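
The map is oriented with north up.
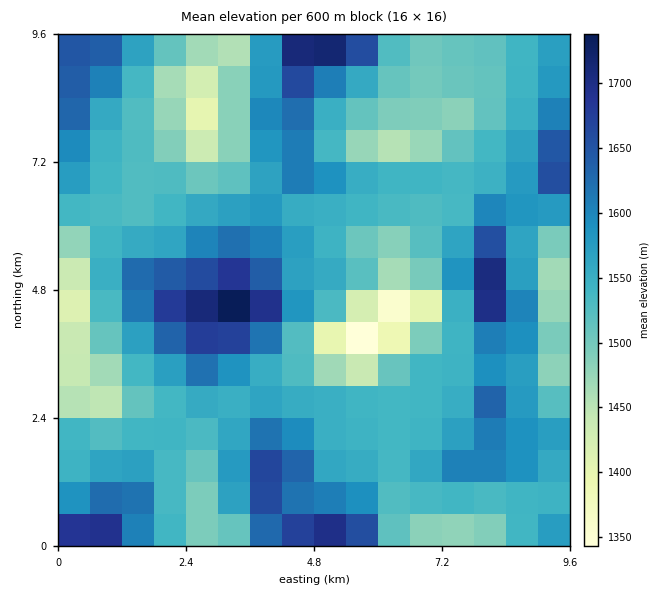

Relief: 1330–1750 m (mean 1550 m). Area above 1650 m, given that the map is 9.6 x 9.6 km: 9.4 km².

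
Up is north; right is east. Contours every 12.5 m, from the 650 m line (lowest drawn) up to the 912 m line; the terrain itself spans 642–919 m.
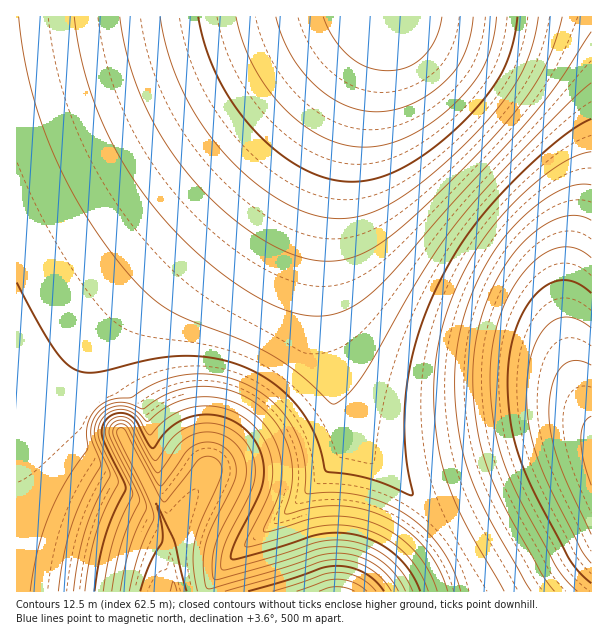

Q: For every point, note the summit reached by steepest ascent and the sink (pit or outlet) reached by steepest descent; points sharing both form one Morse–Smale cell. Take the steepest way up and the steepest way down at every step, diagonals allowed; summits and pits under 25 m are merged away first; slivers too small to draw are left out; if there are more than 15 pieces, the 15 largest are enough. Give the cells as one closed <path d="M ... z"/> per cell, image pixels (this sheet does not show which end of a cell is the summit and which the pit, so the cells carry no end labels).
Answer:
<path d="M384 16l-368 1 1 575 190 0 4-10 12-15 19-19 43-34 28-28 31-37 0-18-16-48-8-38 0-87 8-57 14-60 16-52 20-47z"/><path d="M591 16l-205 0-8 26-20 47-24 82-9 48-5 39-1 69 5 38 22 75 4 5 36 25 21 18 27 30 24 34 14 27 4 13 116-1z"/><path d="M347 440l-5 13-29 33-28 28-43 34-19 19-12 15-3 6 1 4 266-1-3-12-14-27-24-34-27-30-21-18-36-25z"/>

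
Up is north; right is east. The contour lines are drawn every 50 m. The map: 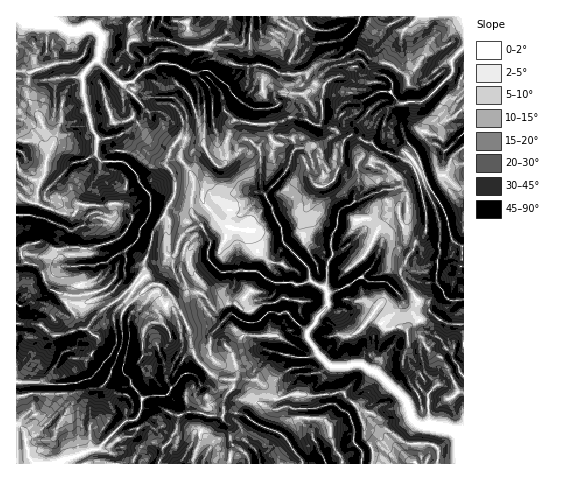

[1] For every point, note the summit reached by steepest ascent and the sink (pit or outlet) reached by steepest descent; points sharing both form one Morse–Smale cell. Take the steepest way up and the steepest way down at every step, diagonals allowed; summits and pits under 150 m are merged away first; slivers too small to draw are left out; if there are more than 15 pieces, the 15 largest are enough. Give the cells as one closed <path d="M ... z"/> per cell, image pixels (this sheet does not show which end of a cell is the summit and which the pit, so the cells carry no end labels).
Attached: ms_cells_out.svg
<path d="M299 118l-11 0-8 4-13 2-11 0-21-4-4 4-4 15 0 20-6 7-10-7-7-14-4-3-14-4-4 10-1 11 12 20-2 31 20 33-4 9 2 7 14 14 12-1 0 11-7 15 2 13 14 11 16 0 3 7 3 21 34 8 19-4 10 10-10 9-21 1-15 16-1 7 10-3 23 2 27-4 17 18 6 17 0 10 8 14-1 13 91 0 1-139-16-1-14-8-5-5-3-8-11-5-14-22 0-7 13-20 2-8 8-6 3-7 0-14-7-32-5-14-5-6 7-4 0-4-8-8-9 10-5 0-14-5-9-8-7-1-11-7-4 0-6 5-9-11-21-5-8-5z"/><path d="M230 16l-41 0-3 6 3 9-1 17-20-9-17-1-2-9 4-13-136 0-1 178 12 8 8 1 26 10 12 1 6-10 18 0-2-26 5-9 22 17 9 2 4-3 2-3 0-4-11-14-7-3 2-15-3-7-5-2 15-7 12-10 3-12-6-7 7-3 29 0 9 8 5 11-2 21 16 5 9 16 7 7 5-1 4-6 0-20 4-15 4-4 21 4 11 0 13-2 8-4 11 0 7 1 13 7 4-9-1-20 2-9-15-8-4-7-21 1-21-9-27 0-15-6-11-10 1-6 16-11z"/><path d="M463 16l-158 0 3 9-10 9-2 15-7 13 0 12 16-1 4 7 15 8-2 9 1 20-3 9 15 3 9 11 6-5 4 0 11 7 7 1 9 8 19 5 9-11-2-4 2-6 8-5 18 4 9-12 8-3 12-10z"/><path d="M183 137l-3 0-6 8-7 15 0 6 8 12 0 17-11 21-10 14-4 18-6 14 0 9 7 13 11 2 10 11 17 31 2 18 6 14 16 15 15 5 29 0 16 18 7 1 3-9 15-16 21-1 10-9-10-10-19 4-34-8-3-21-3-7-16 0-13-9-3-15 7-15 0-11-12 1-14-14-2-7 4-9-1-4-19-29 2-31-12-20 0-7 4-11z"/><path d="M169 96l-18 0-12 4 5 8-3 12-12 10-15 7 5 2 3 7-2 15 7 3 8 8 3 10-6 6-9-2-22-17-5 9 2 28 27-1 8 12-6 13-9 9-29 10-11-2-24 2-12-7-15 3-5 3 1 11 5 4 10 3 4 4 3 11 7 9 12 4 1 6 9 13 7 16 6 0 18-21 12-7 17-16 10-15 0-8 6-14 4-18 10-14 11-21 0-17-8-12 0-6 10-20 3-3 6 1 2-21-5-11-9-8z"/><path d="M159 284l-9 2-27 25-2 5 0 31 6 3-4 22 7 7 2 6 10 13 0 9-5 12 6 5 9 3 16 16 9-13 3-15 8-3 7 0 27 4 3-19 8-9 1-6-21-7-16-15-6-14-1-14-8-19-10-16z"/><path d="M122 347l-13 30-7 10-29 7-42 1 3 11-12 12-2 7 5 9 4 24 6 6 24 0 5-5 34-10 26-27 13-4 5-11 0-9-10-13-2-6-7-7 4-22z"/><path d="M144 270l-10 15-17 16-12 7-18 21-9 0-24 7-13-11-24-2-1 59 46 3 12-1 17-6 21-24 2-6 7-1 0-31 2-5 28-26z"/><path d="M418 157l-8 5 5 6 5 14 7 32 0 14-3 7-8 6-2 8-13 20 0 7 14 22 11 5 3 8 5 5 14 8 15 0 0-78-12-8-6-25-21-35z"/><path d="M304 16l-73 0-4 16-16 11-1 6 11 10 15 6 27 0 8 2 8 6 9 1 1-12 7-13 2-15 10-9z"/><path d="M120 204l-23 2-1 4-11 10-2 5-10 6-30-13-26-2-1 32 5 0 6-3 15-3 12 7 9 0 5-2 21 2 22-7 7-3 9-9 6-12-4-9z"/><path d="M342 392l-27 4-23-2-10 5 4 8 15 2 0 8 20 1 8 6 5 24 6 7 3 9 28 0 2-2 0-11-8-14 0-10-6-17z"/><path d="M27 262l-11 3 0 57 2 2 23 1 13 11 26-7-2-9-11-15-3-11-12-4-7-9-3-11-4-4z"/><path d="M137 418l-13 4-26 27-34 10-5 4 100 1 4-10 0-7 5-3-16-17-9-3z"/><path d="M246 379l-11 0-2 2 1 4-10 15 0 12 19 2 10 8 27 12 11-13 10-4 0-8-15-2-5-9-8 0-16-18z"/>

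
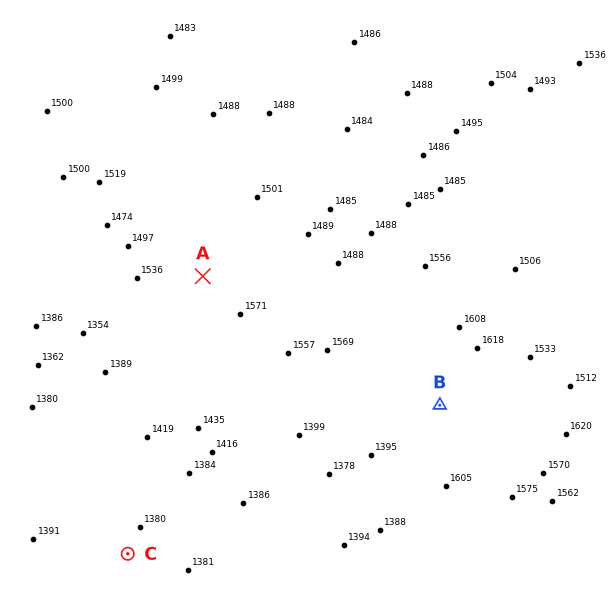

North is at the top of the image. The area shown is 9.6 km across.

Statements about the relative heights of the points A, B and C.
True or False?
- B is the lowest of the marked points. False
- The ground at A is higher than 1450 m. True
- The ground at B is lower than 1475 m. False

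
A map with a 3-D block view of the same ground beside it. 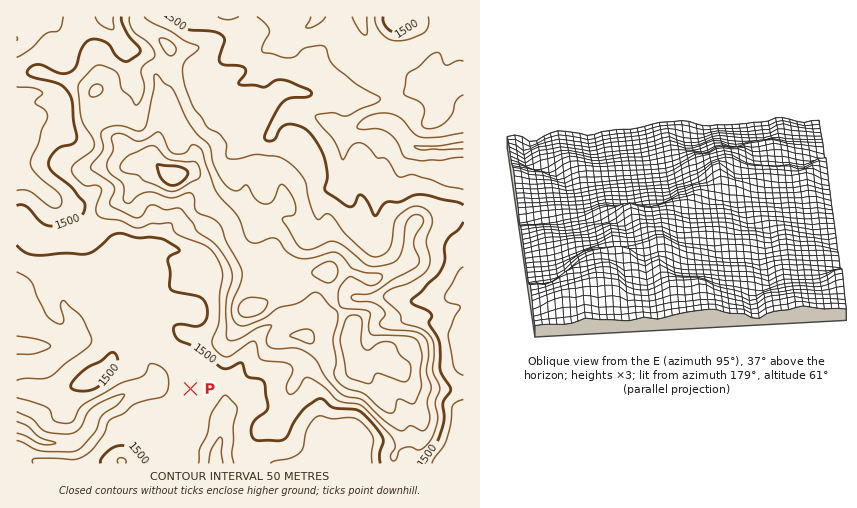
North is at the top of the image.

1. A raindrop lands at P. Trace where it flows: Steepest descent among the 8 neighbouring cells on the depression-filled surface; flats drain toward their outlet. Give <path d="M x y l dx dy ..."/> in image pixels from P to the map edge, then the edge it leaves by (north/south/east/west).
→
<path d="M190 389l-4-5-33 0-5 4-22 5-9 7-16 9-7 7-5 8 0 3-2 3-2 3-7 7-9 4-26-2-10-5-5-5-11-5"/>
exit: west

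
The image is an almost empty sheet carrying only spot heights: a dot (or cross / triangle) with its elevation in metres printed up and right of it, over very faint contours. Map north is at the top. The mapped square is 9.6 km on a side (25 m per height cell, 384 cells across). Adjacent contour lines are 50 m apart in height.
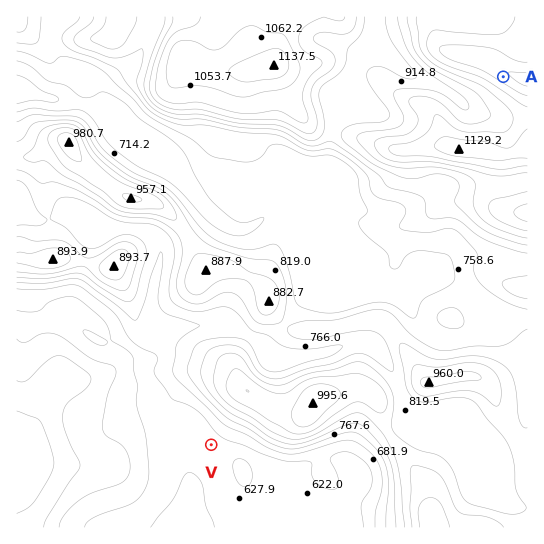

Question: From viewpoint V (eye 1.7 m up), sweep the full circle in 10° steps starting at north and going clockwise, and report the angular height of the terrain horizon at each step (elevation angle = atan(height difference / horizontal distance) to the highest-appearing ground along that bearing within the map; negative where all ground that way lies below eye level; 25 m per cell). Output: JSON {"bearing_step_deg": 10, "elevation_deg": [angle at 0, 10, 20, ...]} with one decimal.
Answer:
{"bearing_step_deg": 10, "elevation_deg": [10.8, 13.5, 15.4, 16.1, 15.8, 15.0, 14.0, 12.7, 10.6, 6.6, 4.2, 4.8, 2.4, 2.7, 2.1, 1.0, -0.3, -0.9, -1.0, -1.1, -1.1, -1.0, -0.6, -0.3, -0.7, -0.6, -0.4, -0.1, 0.2, 0.5, 0.8, 1.0, 3.4, 3.9, 4.8, 7.6]}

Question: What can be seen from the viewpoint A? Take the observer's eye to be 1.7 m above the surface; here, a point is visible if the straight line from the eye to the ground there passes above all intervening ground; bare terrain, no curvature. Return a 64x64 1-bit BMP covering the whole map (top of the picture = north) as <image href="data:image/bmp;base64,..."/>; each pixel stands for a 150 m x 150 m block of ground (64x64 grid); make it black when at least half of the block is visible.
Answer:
<image width="64" height="64" href="data:image/bmp;base64,Qk0+AgAAAAAAAD4AAAAoAAAAQAAAAEAAAAABAAEAAAAAAAACAAATCwAAEwsAAAIAAAAAAAAA////AAAAAAAAAAAAAAAf/wAAAAAAAB//AAAAAAAAP/4AAAAAAAB/DAAAAAAAAH4EAAAAAAAAfgMAAAAAAAB8AwAAAAAAAHgDAAAAAAAAAAMAAAAAAAAAAwAAAAAAAAADAAAAAAAAAAMAAAAAAAAABwAAAAAAAAAHAAAAAAAAAAYAAAAB7AAADAAAAAcfzAAMAAAADg+AAAgAAAAYAAA+OAAAABgAAB/wAAAAMAAAAAAAAABgAAAAAAAAAAAAAAAAAAAAAAAAAAAAAAAAAAAAAAAAAAAAAAAAAAAAAAAAAAAAAAAAAAAAAAAAAAAAAAAAAAABAAAAAAAABgGAAAAAAAAOAYAAAAAAAg4B4AAAAACPjwPAAAAAAP8PA4AAAAAAAAYDAAAAAAAAAAcAAAAAAAAADgAAAAAAAAAOAAAAAAAAAB4AAAAAAwAA/gAAAAAAAAP+AAAAAAAAD/yAAAAAAAA/gMAAAAAAAHgAAAAAAAAA8AAAAAAAAAHAAAAAAAAMAYAAAAAB4/8DgAAABA///wIAAAAPfh//AAAAAA/AD/8AAAAAH4AP/wAAAA8/wB//AAAAD//gf/gAAAAP/+H+AAAAAA////gCAAAAB///gYwAAAAA//4D8AAAAAD/8APAAAAAAP/AAAAAAAAA/wAAAAAAAAf8AAAAAAAAB/gAAAAAAAAH8AAAAA=="/>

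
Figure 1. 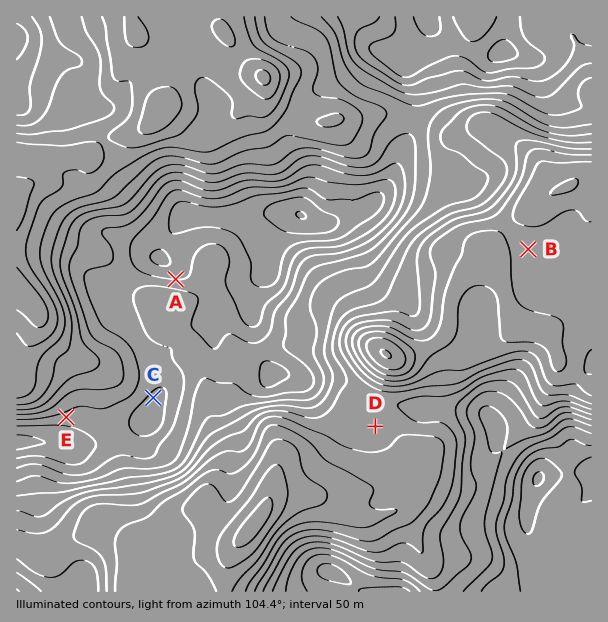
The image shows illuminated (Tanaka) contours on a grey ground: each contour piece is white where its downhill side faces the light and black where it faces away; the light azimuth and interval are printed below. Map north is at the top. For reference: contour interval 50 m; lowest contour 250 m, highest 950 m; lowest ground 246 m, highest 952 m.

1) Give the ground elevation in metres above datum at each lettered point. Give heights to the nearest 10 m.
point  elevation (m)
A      800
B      430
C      810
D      520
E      770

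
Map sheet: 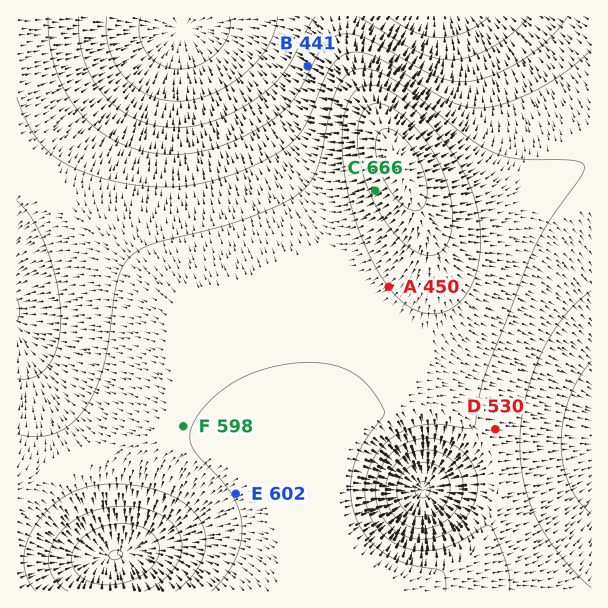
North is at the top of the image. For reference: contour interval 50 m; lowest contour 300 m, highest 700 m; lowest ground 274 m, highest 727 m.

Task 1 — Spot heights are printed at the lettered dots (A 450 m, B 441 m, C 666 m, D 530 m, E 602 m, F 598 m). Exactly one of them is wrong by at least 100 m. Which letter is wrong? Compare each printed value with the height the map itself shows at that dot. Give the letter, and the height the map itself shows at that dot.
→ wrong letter A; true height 600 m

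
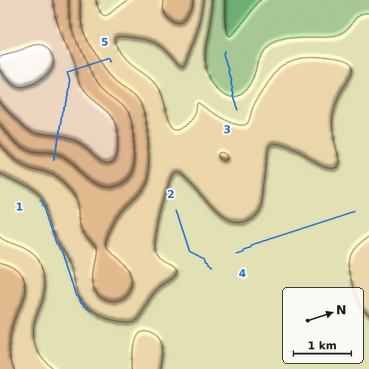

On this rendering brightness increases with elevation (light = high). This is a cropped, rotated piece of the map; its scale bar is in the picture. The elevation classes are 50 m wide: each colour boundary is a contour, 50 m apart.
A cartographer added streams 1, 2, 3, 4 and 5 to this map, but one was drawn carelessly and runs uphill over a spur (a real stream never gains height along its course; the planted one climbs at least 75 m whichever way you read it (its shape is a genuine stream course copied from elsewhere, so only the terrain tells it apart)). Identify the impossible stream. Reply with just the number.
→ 5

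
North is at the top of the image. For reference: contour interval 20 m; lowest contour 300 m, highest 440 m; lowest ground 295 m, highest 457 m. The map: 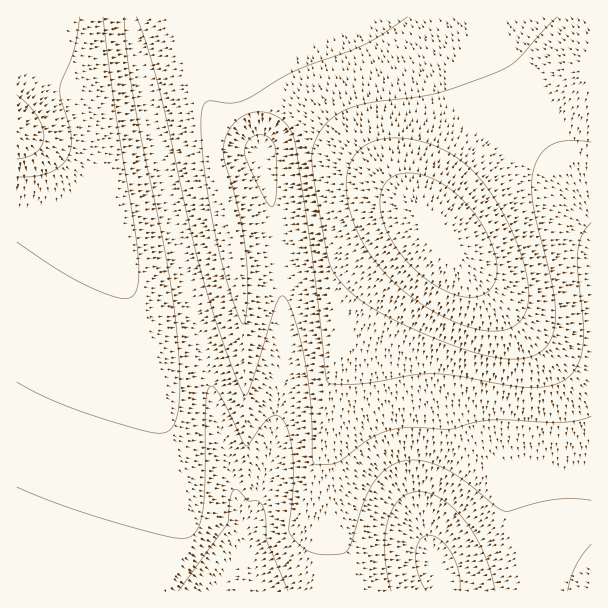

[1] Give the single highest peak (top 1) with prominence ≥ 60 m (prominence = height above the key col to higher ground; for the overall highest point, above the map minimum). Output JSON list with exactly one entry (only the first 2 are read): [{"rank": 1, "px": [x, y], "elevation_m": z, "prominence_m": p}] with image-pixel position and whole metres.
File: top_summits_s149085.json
[{"rank": 1, "px": [437, 233], "elevation_m": 457, "prominence_m": 162}]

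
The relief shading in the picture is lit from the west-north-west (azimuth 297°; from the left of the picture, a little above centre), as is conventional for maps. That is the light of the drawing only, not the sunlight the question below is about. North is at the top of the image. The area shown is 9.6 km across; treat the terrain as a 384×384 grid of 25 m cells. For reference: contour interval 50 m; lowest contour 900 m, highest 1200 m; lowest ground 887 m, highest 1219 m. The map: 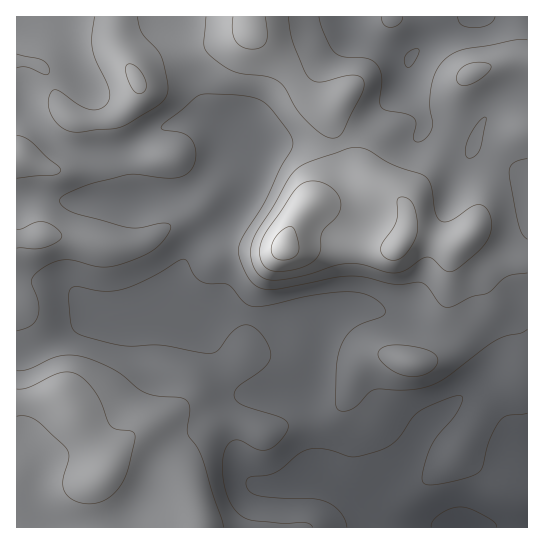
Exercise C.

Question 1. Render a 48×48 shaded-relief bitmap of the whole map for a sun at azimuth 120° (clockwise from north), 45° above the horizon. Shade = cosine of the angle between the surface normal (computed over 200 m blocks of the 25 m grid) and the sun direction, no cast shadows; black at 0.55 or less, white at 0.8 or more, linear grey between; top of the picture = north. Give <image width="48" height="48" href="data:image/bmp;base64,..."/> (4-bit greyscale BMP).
<image width="48" height="48" href="data:image/bmp;base64,Qk32BAAAAAAAAHYAAAAoAAAAMAAAADAAAAABAAQAAAAAAIAEAAATCwAAEwsAABAAAAAAAAAAAAAAABEREQAiIiIAMzMzAERERABVVVUAZmZmAHd3dwCIiIgAmZmZAKqqqgC7u7sAzMzMAN3d3QDu7u4A////AKqqqqu6mYiIm825h3d4q7qpq8zMuqqaqqqpqrvLqYiIm925h3d4mqqpmrzcy6mqq6qZmrzdypiIm93KiId4iaqpmavNy6mqq6qYiKve26iIrO7bqZmImZqqmZq8zLqaqqqYd4rN7KmJrO7bu6qpmZqqqZmavLqZqqqYd3is3bmJrO7bvMy6mZqqqpiIq8upmaqZiIibzcqZrO7bvN3Lqaqqqph3i8y6mamZmZmZvMuqq93KrO7cuqq7u6mHeby6qamZmqqZq8zLq825m93cu7u7u7qHeKu7qqmZmrupmrzMu7upmbvLq7u7zMuYd5u7qqqZmru6mZq8u7qpmZqpmau7zMu5h4q7upmZmru6mYiau7qpmZmZiJu7vMzLqImqqod4mru6qYiJq7u6qqqZh4q7vN3typmZqlVWiqqqqpmJq7u7u6qph3q7u83//bmZmlQ0aJmZmZmZmqqru7uql3iqmb3v/9uZmXZUV4iZmIiImZmau6qql2eJiJvN7uypmamHZniIiIiImYiJqqqql2Z3d3iavN26mbu6mIiZmImZmYiJqqqqmGZmd3eJq8zLqrvMupmZmZmZmZiJqqmqmHd3d4iJqrzMurvMy6qZmZmZmZmZqqqqmYiIiIiJq7vMu7vNy6qqqqmZmZmZq7u6qpmZmZiJq7u8y6vMy6qqqqqZmqmZrN3cy7qpqqmIrLu8zKvMy6q7u7qpmqqHnO/+7cy6u8qIrMu8zLzdy6vMzMupmaqFau///+3Lve2ovdu7u8zdy6vN3d26iKpzJ77//+y6vf+5rey7qrze27vM3e7bmIhhA53//cupnP/JrO7bqqrNy6qru87tqHdQAGve3LqXed7Zit/sqoirupmZiJvdypdQACjN3LqYZ63Zd679uneJmIiId3irzLliAAa93Luod5zaZXvty3eJmYiZh3d5q8uVAAKM3cupiJzchWnNy5mau6qqqYiIiryoMABZvMupmJvdpmi8u7u83cy7u6qpmau5YQAmmqqZmZvduGiru8y83dzMy7vMuqqqhAAleZiIiIm8uYiausy7vMu7qqvN3KqqhiEleIeIiIibupiaqsy6qqqqmIm97bqZl0I1eIiJmYiKupmaq6u6q7u7qHebzbqpmGRWiZiaqqiJqqmZq5qqq8zMy5eJvLqpmHZniqqaq7qIqqmImomYmru97suZq7uqmHd4mrupmrqZmqmHiIh4mqma3/7Lu7u6mHeJms3KmZmZm7qYeIh4mZh3rf/ty7y7mHeJib3tqIiIm8upiJiImphme+/9y7u7qYiZiJzv2oZmi83LqamZqphmes7tuqq7upmZh3rf7IZFac3cu6qqqphmis3cupmru6qql2et7JZDRpvdzKmqqodnirzLqpmru7u6qXaKzKdDNGiau5maqYd4mquqmYiazMy7upd5vLlkM0VXiJmZmXd5qqqpiHeKvdzLu6mJvMuXZVRFZ5mZmHd5u6qZh2Z5vN3LvLmIrNy6mHdlZ5mZmHd5u6qZh2Z5vN3MzLl3m93Lqph2dw=="/>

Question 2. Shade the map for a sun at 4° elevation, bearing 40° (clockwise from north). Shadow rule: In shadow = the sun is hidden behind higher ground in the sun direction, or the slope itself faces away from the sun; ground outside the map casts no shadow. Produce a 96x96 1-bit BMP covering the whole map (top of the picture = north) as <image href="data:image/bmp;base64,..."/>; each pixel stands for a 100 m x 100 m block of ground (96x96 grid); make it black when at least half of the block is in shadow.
<image width="96" height="96" href="data:image/bmp;base64,Qk2+BAAAAAAAAD4AAAAoAAAAYAAAAGAAAAABAAEAAAAAAIAEAAATCwAAEwsAAAIAAAAAAAAA////AAAAAAAAAAAAAAAAAAAAB4AA4AAAAAAAAAAAH/AB+AAAAAAAAAAAH/gB/AAAAAAAAAAAP/gB/gAAAAAAAAAAP/AA/AAAAAAAAAAAP+AAYAAAAAAAAAAAP4AAAAAAAAAAAAAAHAAAAAAAAAAAAAAAAAAAAAAAABAAAAAAAAAAAAAAAHwAAAAAAAAAAAAAAH4AAAAAAAAAAAAAAH4AAAAAAAAAAAAAAH4AAAAAAAAAAAAAAH4AAAAAAAAAAAAAAHwAAAAAAAAAAAAAADgAAAAAAAAAAAAAAAAAAAAAAAAAAAAAAAAAAAAAAAAAAAAAAAAAAAAAAAAAAAAAAAAAAHwAAAAAAAAAAAAAAH+AAAAAAAAAAAAAAH/gAAAAAAAAAAAAAH/4AAAAAAAAAAAAAH/8AAAAAAAAAAAAAH/+AAAAAAAAAAAAAH//AAAAAAAAAAAAAH//AAAAAAAAAAAAAH/+AAAAAAAAAAAAAD/wAAAAAAAA8AAAAD+AAAAAAAAB/AAAABwAAAAAAAAD/wADgAAAAAAAAAAD/4AD4AAAAAAAAAAB/+AD8AAAAAAAAAAB//gH+AAAAAAAAAAB//8P/AAAAAAAAAAA/////wAAAAAAAAAA/////8PgAAAAAAAAf//////wAAAAAAAAf//////4AAAAAAAAP//////8AAAAEAAAP///////AAAAfgAAH///////AAAA/4AAD///////gAAB/8AAD///////gAAD/+AAB///////gAAH//AAA///////gAD///gAA//////fgAD///gAAf////+PgAB//8AAAP/wD/8HgAA//wAAAH/AAPwHgAAf+AAAAD+AAAAAAAAAAAAAAD8AAAAAAAAAAAAAAA4AAAAAAAAAAAAAAAAAAAAAAAAAAAAAAAAAAAAAAAAAAAAAAAAAAAAAAAAAAAAAAAAAAAAAAAAAAAAAAAAAAAAAAAAAAAIAAAAAAAAAAAAAAA/AAAAAAAAAAAD+AA/wAAAAAAAAAAD/wA/8AAAAAAAAAAD/wAf+AAAAAAAAAAD/AAP+AAAAAAAAAADwAAP+AAAAAAAAAAAAAAH4AAIAAAAAAAAAAABAAAeAAAAAAAAAAAAAAA/gAAAAAAAAAwAAAB/wAAAAAAAB/8AAAD/8AAAAAAAD/+AAAH/+AAAAAAAH//AAAH//AAAAAAAP//AAAf//AAAAAAAPwAAAA///AAAAAAAfgAAAD//8AAAAAAAeAAAAf//4AAAAAAAcAHgA///wAAADAAAAAf4A///wAAADgAAAA/4A///gAAADwAAAA/wA///AAAADwAAAB/wA//+AAAADwAAAB/gAf/8AAAAAAAAAB/gAf/wAAAAAAAAAB/AAf/gAAAAAAAAAB+AAP/wAAAAAAAAAB8AAH/wAAAAAAAAAA4AAH/wAAAAAAAAAAwAAD/gAAAAAAAAAAAAAD+AAAAAAAAAAAAAAB8AAAAAAAAAAAAAAB4AAABgAAAAAAAAAAwAAADwAAAAAAAAAAAAAABgAAAAAAAAAAAAAAAAAAAA="/>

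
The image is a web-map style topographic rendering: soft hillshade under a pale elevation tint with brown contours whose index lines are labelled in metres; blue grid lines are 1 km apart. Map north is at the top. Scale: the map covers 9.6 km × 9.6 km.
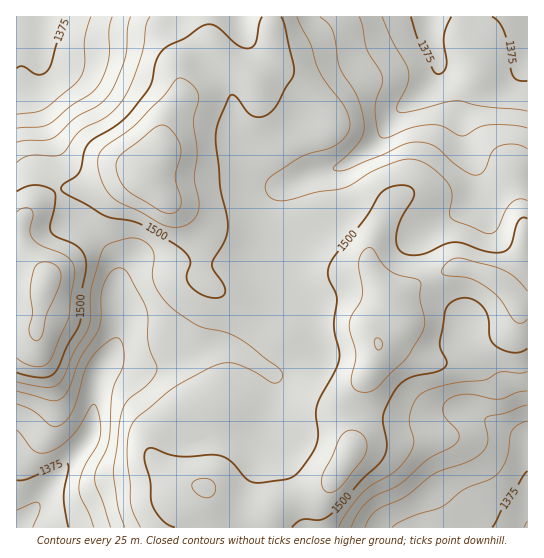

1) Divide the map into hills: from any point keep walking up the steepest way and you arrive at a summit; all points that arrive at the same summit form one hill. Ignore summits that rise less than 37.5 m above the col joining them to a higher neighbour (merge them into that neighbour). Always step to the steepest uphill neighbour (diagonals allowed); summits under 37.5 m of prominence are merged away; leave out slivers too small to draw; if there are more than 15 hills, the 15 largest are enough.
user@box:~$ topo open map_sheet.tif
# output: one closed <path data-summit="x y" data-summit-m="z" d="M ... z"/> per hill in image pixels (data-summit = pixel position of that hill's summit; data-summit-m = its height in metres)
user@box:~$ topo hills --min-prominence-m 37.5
<path data-summit="378 343" data-summit-m="1551" d="M527 16l-97 0 1 25 8 21 0 7-7 13-15 15-22 17-14 23-15 14-28 17-28 5-20 10-9 7-4 9 3 40-7 19 0 9 11 23 23 21 2 6 6 21-2 16-14 13-20 8-6-2-27-18-19-8-16 0-10 2-55 19-13 0-20-5-10 2-7 17-3 35-6 22-31 38-17 26-22 25 511-1z"/><path data-summit="146 178" data-summit-m="1568" d="M429 16l-388 0-2 2 0 47-7 16 0 8 23 64 0 30 16 36 22 14 16 17 7 11 3 9-2 25 4 15 0 16-6 21-11 16 1 2 8-2 20 5 13 0 55-19 10-2 16 0 19 8 27 18 6 2 20-8 14-13 2-16-6-21-2-6-23-21-11-23 0-9 7-19-3-18 2-26 2-5 9-7 24-11 24-4 28-17 15-14 14-23 22-17 15-15 7-13 0-7-8-21z"/><path data-summit="47 279" data-summit-m="1561" d="M39 16l-23 1 1 510 16-17 23-33 31-38 5-14 5-48 18-30 6-21 0-16-4-15 2-25-3-9-7-11-16-17-22-14-16-36 0-30-23-64 0-8 7-16z"/>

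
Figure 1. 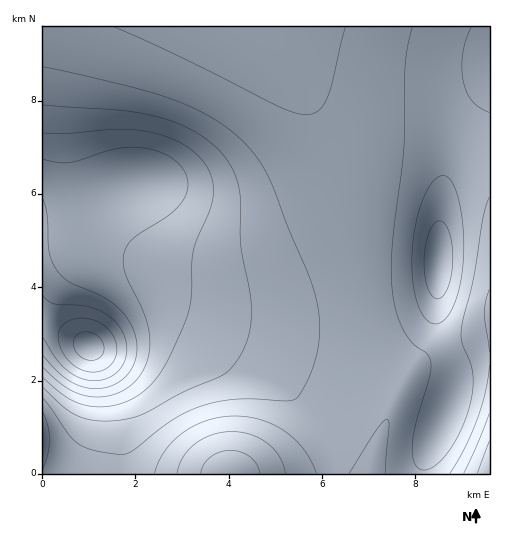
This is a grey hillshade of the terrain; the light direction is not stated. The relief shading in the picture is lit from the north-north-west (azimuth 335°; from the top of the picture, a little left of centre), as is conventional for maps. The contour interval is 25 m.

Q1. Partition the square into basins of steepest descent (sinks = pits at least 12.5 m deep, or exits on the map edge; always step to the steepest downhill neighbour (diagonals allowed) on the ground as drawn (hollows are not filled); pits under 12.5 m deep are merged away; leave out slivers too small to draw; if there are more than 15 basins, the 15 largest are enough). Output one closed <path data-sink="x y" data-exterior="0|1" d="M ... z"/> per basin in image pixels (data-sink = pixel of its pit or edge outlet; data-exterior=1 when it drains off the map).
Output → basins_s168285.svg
<path data-sink="89 346" data-exterior="0" d="M270 26l-228 1 1 447 329-1 7-31 14-36 0-7-15-32-10-38-18-117-8-36-21-54z"/><path data-sink="438 262" data-exterior="0" d="M307 95l24 51 11 30 8 36 18 117 10 38 15 32 1 5 11-25 11-13 24-12 50-16 0-170-16-16-10-7-24-9-19-4-66 0-13-2-11-6-13-12z"/><path data-sink="489 56" data-exterior="1" d="M489 26l-218 1 39 73 21 24 11 6 13 2 66 0 19 4 24 9 10 7 15 15z"/><path data-sink="445 413" data-exterior="0" d="M489 339l-16 3-48 18-14 11-12 20-14 33-11 35-1 15 117-1z"/>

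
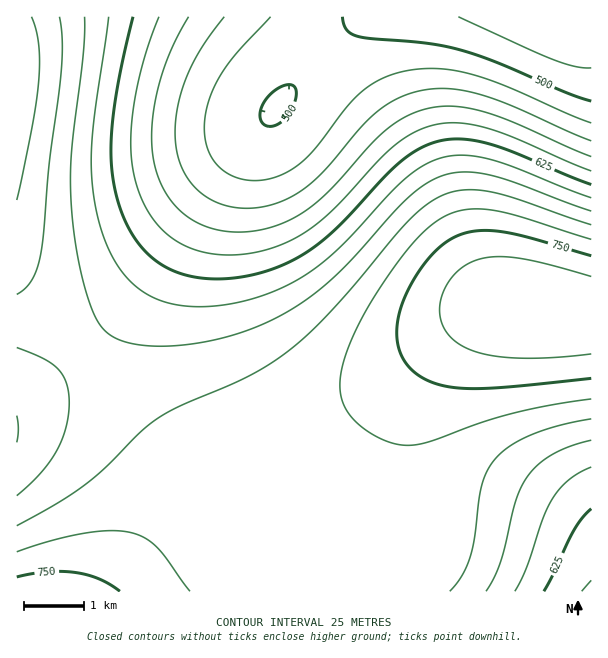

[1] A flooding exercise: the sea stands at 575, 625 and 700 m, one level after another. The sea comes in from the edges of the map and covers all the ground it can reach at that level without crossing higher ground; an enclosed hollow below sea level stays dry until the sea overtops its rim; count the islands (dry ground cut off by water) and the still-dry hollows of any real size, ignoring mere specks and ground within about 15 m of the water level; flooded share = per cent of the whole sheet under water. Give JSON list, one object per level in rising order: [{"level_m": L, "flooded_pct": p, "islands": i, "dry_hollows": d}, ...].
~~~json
[{"level_m": 575, "flooded_pct": 19, "islands": 0, "dry_hollows": 0}, {"level_m": 625, "flooded_pct": 28, "islands": 0, "dry_hollows": 0}, {"level_m": 700, "flooded_pct": 57, "islands": 0, "dry_hollows": 0}]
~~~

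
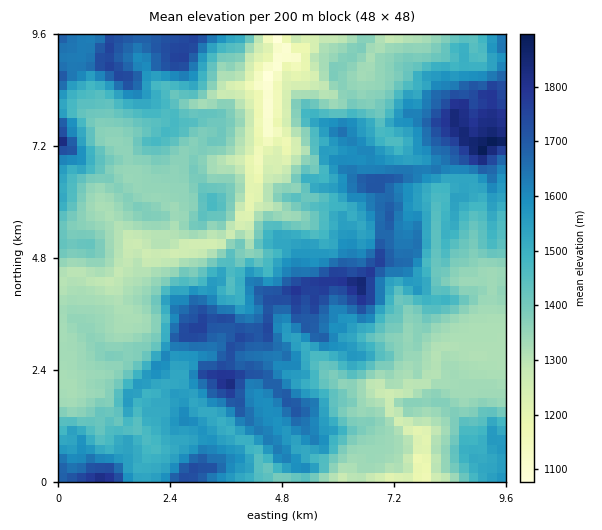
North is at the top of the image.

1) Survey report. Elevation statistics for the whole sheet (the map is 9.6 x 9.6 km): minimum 1050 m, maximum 1920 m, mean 1470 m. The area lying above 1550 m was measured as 29.9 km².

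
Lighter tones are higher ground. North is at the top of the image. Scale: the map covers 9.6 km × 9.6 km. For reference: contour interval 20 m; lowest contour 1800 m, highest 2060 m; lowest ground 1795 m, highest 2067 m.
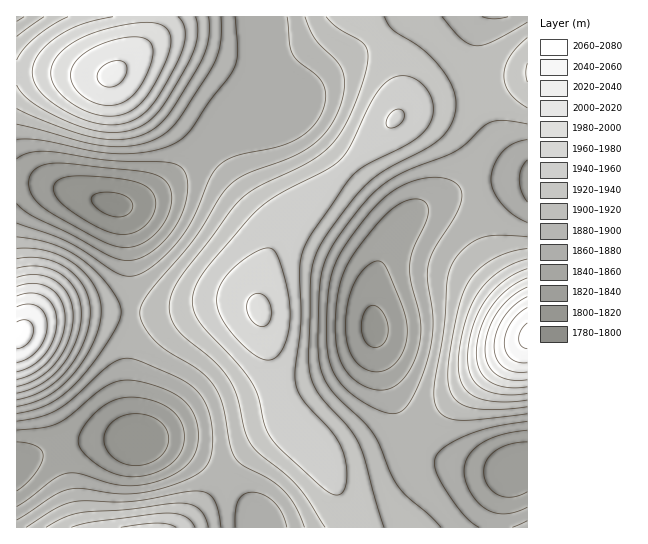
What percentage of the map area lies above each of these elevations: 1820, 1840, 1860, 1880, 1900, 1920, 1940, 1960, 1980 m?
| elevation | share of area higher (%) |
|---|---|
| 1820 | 97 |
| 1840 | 91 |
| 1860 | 83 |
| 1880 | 68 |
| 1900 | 51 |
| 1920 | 36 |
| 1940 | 23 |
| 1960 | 12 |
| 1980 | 7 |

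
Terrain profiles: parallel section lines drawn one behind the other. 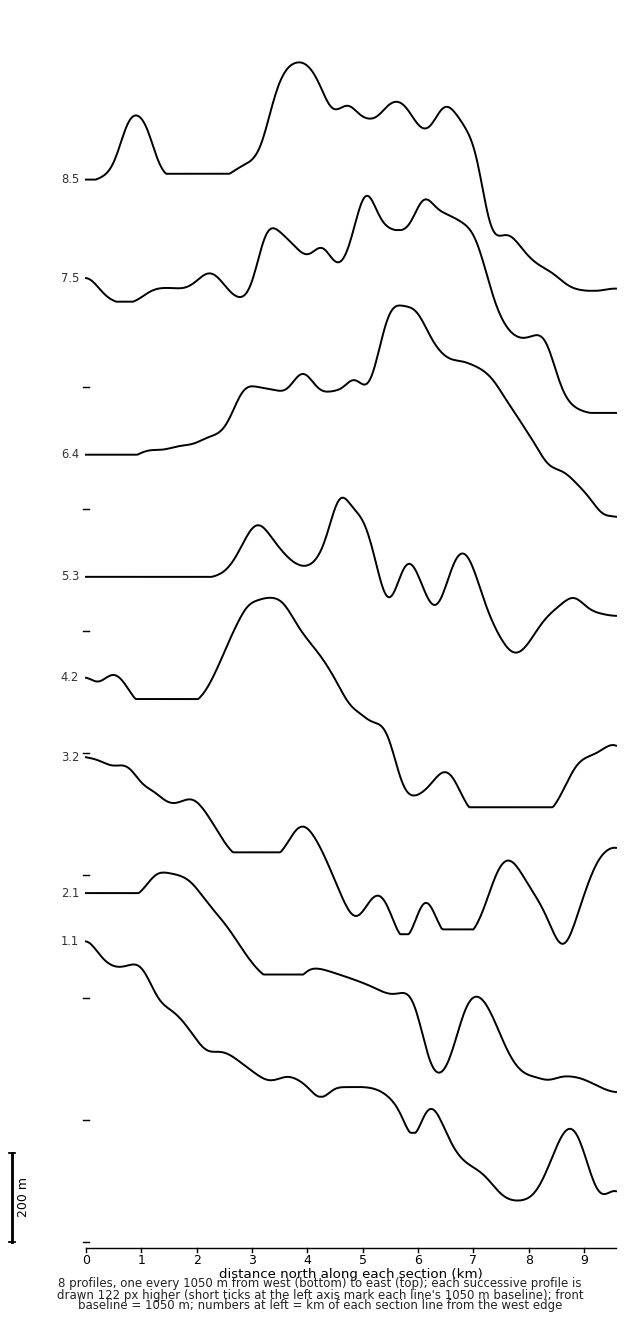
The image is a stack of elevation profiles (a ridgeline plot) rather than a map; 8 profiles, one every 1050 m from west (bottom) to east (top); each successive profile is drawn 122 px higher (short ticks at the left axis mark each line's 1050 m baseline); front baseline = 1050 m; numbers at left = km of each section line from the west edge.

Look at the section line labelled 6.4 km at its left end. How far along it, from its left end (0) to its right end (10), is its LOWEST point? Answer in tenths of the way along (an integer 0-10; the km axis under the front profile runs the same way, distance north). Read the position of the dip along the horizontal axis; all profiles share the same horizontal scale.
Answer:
10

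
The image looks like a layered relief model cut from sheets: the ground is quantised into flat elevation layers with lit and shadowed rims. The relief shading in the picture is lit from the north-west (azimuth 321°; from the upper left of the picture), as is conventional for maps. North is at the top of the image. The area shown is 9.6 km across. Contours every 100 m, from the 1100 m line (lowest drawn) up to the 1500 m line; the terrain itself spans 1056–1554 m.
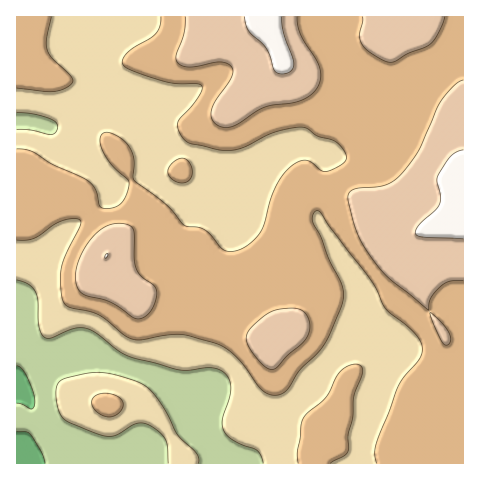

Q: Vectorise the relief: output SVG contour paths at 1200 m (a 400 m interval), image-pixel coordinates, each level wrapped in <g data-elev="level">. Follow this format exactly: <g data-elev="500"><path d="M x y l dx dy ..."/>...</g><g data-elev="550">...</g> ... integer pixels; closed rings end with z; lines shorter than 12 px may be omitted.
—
<g data-elev="1200"><path d="M198 463l1-5-3-5-18-18-18-33-9-11-8-7-26-9-19-3-11 1-19 5-9 5-3 8 1 13 3 10 5 6 30 13 14 3 8-1 19-11 5-1 6 1 11 7 7 8 3 8 0 16"/><path d="M17 280l11 4 7 8 3 9 1 26 3 7 4 4 6 0 22-9 11-1 11 5 24 19 12 5 48 13 30-2 7 1 6 3 6 6 2 10-2 10-7 21 2 12 4 5 6 4 23 10 4 5 2 8"/><path d="M17 112l14 1 14 4 10 5 3 4-2 6-4 3-21-5-14-1"/></g>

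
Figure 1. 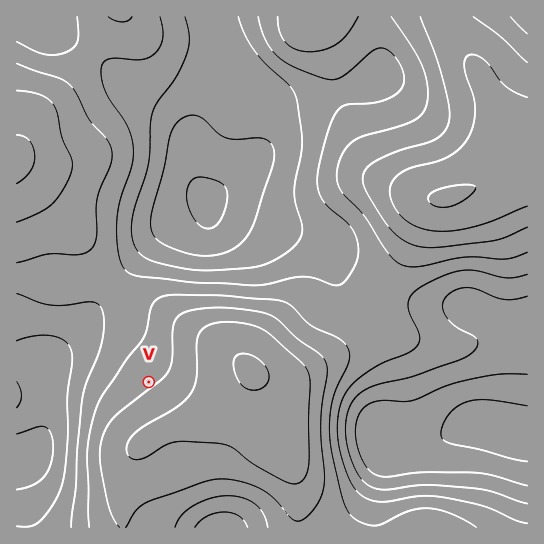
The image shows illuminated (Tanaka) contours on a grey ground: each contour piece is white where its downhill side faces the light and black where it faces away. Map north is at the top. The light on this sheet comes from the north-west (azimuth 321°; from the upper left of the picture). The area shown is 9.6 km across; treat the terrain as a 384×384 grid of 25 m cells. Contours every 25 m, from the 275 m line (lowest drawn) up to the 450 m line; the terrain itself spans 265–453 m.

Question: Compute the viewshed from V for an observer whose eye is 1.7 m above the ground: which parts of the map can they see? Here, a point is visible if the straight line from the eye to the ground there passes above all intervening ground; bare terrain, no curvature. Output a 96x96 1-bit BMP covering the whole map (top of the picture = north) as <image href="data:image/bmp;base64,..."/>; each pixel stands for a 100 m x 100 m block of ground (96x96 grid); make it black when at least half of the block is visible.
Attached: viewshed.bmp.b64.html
<image width="96" height="96" href="data:image/bmp;base64,Qk2+BAAAAAAAAD4AAAAoAAAAYAAAAGAAAAABAAEAAAAAAIAEAAATCwAAEwsAAAIAAAAAAAAA////AAAAAAAAAAAAAAAAAAAAAAAAAAAAAAAAAAAAAAAAAAAAAAAAAAAAAAAAAAAAAAAAAAAAAAAAAAAAAAAAAAAAAAAAAAAAAAAAAAAAAAAAAAAAAAAAAAAAAAAAAAAAAAAAAAAAAAAAAAAAAAAAAAAAAAAAAAAAAAAAAAAAAAAAAAAAAAAAAAAAAAAAAAAAAAAAAAAAAAAAAAAAAAAAAAAAAAAAAAAAAAAAAAAAAAAAAAAAAAAAAAAAAAAAAAAAAAAAAAAAAAAAAAAAAAAAAAAAAAAAAAAAAAAAAAAAAAAAAAAAAAAAAAAAAAAAAA4AAAAAAAAAAAAAAB+AAAAAAAAAAAAAAB/gAAAAAAAAAAAAAD/4AAAAAAAAAAAAAD//AAAAAAAAAAAAAB//wAAAAAAAAACAAB//8AAAAAAAAACAAA//+AAAAAAAAACAAA//+AAAAAAAAADAAAf//AAAAAAAAADAAAf//AAAAAAAAADAAAf//AAAAAAAAADgAAP//AAAAAAAAADgAAH/+AAAAAAAAADwAAD/+AAAAAAAAAD4AAD/8AAAAAAAAAD+AAH/4AAAAAAAAAD/4AH/wAAAAAAAAAD/////AAAAAAAAAAD////8AAAAAAAAAAD////4AAAAAAAAAAD////gAAAAAAAAAAD////AAAAAAAAAAAD///8AAAAAAAAAAAD///4AAAAAAAAAAAD///wAAAAAAAAAAAD///wAAAAAAAAAAAD///gAAAAAAAAAAAD///gAAAAAAAAAAAD///gAAAAAAAAAAAD///gAAAAAAAAAAAD///gAAAAAAAAAAAD///gAAAAAAAAAAAD///gAAAAAAAAAAAD///gAAAAAAAAAAAD///gAAAAAAAAAAAD///gAAAAAAAAAAAD///gAAAAAAAAAAAD///gAAAAAAAAAAAD///gAAAAAAAAAAAD///wAAAAAAAAAAAD///wAAAAAAAAAAAD///wAAAAAAAAAAAD///4AAAAAAAAAAAD///4AAAAAAAAAAAD///8AAAAAAAAAAAD///8AAAAAAAAAAAD///8AAAAAAAAAAAD///+AAAAAAAAAAAD///+AAAAAAAAAAAD///+AAAAAAAAAAAA/Af+AAAAAAAAAAAAfAD+AAAAAAAAAAAAPAAfAAAAAAAAAAAAHAAPAAAAAAAAAAAAHAAPAAAAAAAAAAAAHAAPAAAAAAAAAAAADAAPAAAAAAAAAAAABAAPgAAAAAAAAAAAAAAPgAAAAAAAAAAAAAAPwAAAAAAAAAAAAAAPwAAAAAAAAAAAAAAf4AAAAAAAAAAAAAAf8AAAAAAAAAAAAAAf8AAAAAAAAAAAAAA/+AAAAAAAAAAAAAA/+AAAAAAAAAAAAAB//AAAAAAAAAAAAAB//AAAAAAAAAAAAAD//AAAAAAAAAAAAAH//gAAAAAAAAAAAAH//gAAAAAAAAAAAAP//gAAAAAAAAAAAAf//wAAAAAAAAAAAAf/gAAAAAAAAAAAAA//AAAAAAAAAAAAAA/+AAAAAAAAAAAA="/>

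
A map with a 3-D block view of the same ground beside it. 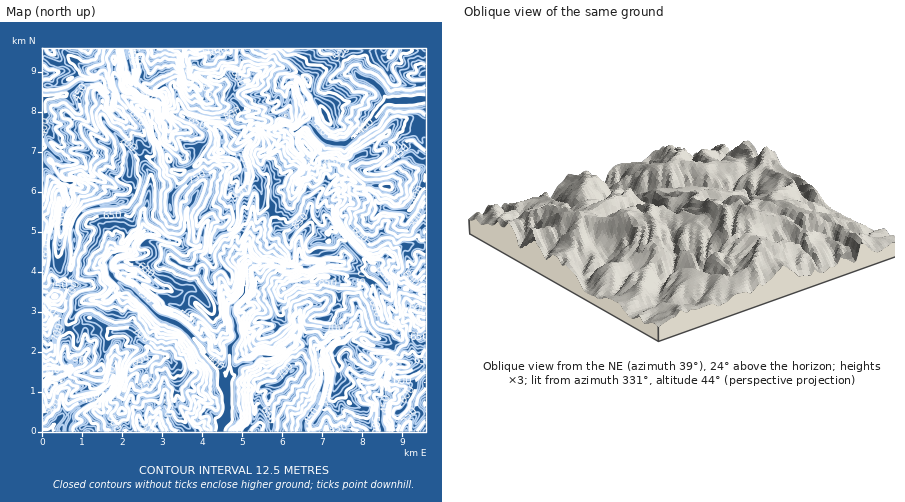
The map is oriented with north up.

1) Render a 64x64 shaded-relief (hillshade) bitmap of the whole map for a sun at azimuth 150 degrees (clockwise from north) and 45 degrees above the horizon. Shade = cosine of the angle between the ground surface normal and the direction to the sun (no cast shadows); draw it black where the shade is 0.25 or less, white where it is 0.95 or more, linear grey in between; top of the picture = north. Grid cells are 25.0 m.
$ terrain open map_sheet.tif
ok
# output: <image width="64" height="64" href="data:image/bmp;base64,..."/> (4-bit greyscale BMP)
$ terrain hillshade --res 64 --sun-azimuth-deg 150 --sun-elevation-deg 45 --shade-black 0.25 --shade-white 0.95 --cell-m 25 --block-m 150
<image width="64" height="64" href="data:image/bmp;base64,Qk12CAAAAAAAAHYAAAAoAAAAQAAAAEAAAAABAAQAAAAAAAAIAAATCwAAEwsAABAAAAAAAAAAAAAAABEREQAiIiIAMzMzAERERABVVVUAZmZmAHd3dwCIiIgAmZmZAKqqqgC7u7sAzMzMAN3d3QDu7u4A////ANqJlXu4mazJvbuZu5R6uoIAnZm7vMqM29/sy7m4jdnN7JmnirqavMvM2om7mGq6lhBsurzMykncvuzMy6ed6r3eyaiJqXitzNzriru9mcupc0q7vMztUryszLzclYztq87bylRndWu93N15u+7czKmFWbvNze7CW7vMusyjWd25vtvexzNYir3dzpmszO3LuXVpq83e3ukYu7uoeqMlnMqt2p7/xwKM3N3dubusy5qpdEmq3d3e/TOruqqaxjRrzK3sad7/cBvc7d24u825mqlkNqrN3d7ucYu7u83Kl1nNKO+5q9/1Bcve3cq83Ny6qXVEeZzd3t6xa7u83rvMqbwAWsvMzfwSua3dyr3d7bqpU0RGV73d7tNKurzfx87dzMh0R5q97lKsi8zKvMzLu6pyACNEfM3dxkq6zN7kWqze/u1hRWrNcVzMzcu7pniruqYgIjM3rMu3aru83volZpzu7ehVV72iFZveyqqWSKy6zKQiABR6uraKu6u77rqoiO7czreIvcgzNpq6l4h6vcmM/6qBAViqtouqmqze3du73sys2ni9y6d2ZWiWaKitulfP/v0wN7yzWrqqzd3d28yrzarMmKy5updlRZdpuJzcU13+//Y4vekTequ7u73bq2rdubu6m8qZhWUyV4u6nf6ENc7v/lnM38dDaImarMqIONy6qqqZqpiHZTImq7u97KWFWc7/l83O/tYkisy7uWUDvKmrqZd2eIhVVWqsy83ak3yYnO/Izd3u7XaKzLebYxFcqJqph3Z5h2eburzKvaqSGKmr3bSbvMzOt3i7iniJeHvId4h4h3iGjNy8zLqsmqcBVorM1EZ4vN3YeKm8qd2L3Mp1ZmeGZFiqvcu7qZy8W5Vni93pRVabzMl4q9vN3pvuy6h3U2ZEa5mqqaqZq89hqpmb7u2pl3q7upqcy93dmc3t3d3XRVe6qpmZmZq73/MXiIvv7tzbms3Im73M7LpDWd7d3ex3ipqpmaqZqsze+yR2aN//7t3N3dqJvczJZTVWm7q7mKy5mZqqq7qazM3cNGVCWczv7d3d3Jq7qXUyR3eJh4qHmZqZq7u7zJm8vMxUVEMQJEnMu6q7u6Z4Z1NXiKu5aJu6qJq7u7vNqM25vFJCIiIAABRVaZmrmJyrpWiYnMyombzMupq7upvKvKecYmNGnLd0MkVXiYic3c3bWJmczN3WJmiIh5qXaLu6qr65zKmN7t3cu5iXQozKvM5YmZzc3v10FIiIeHdlWczN78rO3KzLzd7tyoQhJ4q7vEmYi9zN7u6UmphmeIg0zt3uuJzarMmszNzKZEMkWLu7OKd6zMzNvvZIh2eYi4Su7d62isqs2Hq8zLZGdURleKknpWm8y8y67UNoq8p7pG3/7tdnuovqeJq7dWd2ZmU1iSW1Samru7rPyJm87IrGNr7+63aJd8yYiKdWd3Z5djRqRccpyqu7u73cu6zcmdlGae3cp4h1e7l4hYqZdWq6Y0hmyRXNzMzLvMqqm8uGzYiXzdvJiZdXuZmIq7y1NIqTNUW7IY3d3dzMyIiLu4R8ybq8yruZh2aaiKy83dtUaaY0M61QJpq83d3Zdnq9pViqq8zKq6qXZouIru3d3MrN2kIzfZQzRWeKzduGes3HVmi83cubqqdGapiby6u83d7tcjNplTRFZmecy4ZZzdpmZZve3KuqqCRouauomrzN3d21QzWEd3dnmZvMl2fN3YZlWr/cq7vLMmWcmrzcy7u8zMplOLiZiJiausypmL7ux2VIrdyru92QNErLzMund5rNy4Z5uqiYmpmqu6ibve7shTSLy5qqrvYTRqy5d2VDaKvMmIZVVmiYiKuruHmqzu7JY1qpial57FI1eYibuoQ3iauKhmVXVWeIq7uoiZeL3e3JiZl4qYV5hCNFe93e62V4ipmZqql2Z3eaqpeJmIib3dy6qXR6hTjZIRI3vMzv2omqmamaqqmXeImZh3aKmYZ7yWrN2EeXWc1gEyFZqq3dy7uKqZmZqpiJeZiIVomZhjapVu/tpZp4h4ZWYRN6mbzMupmZmqqZmZh5iJt2d3d3V7y1fbmYeWVVi8zHIji7u8u6mKmZmYiZl4d2ipZGeIh4mrtGiId4QVir7v2EM3vMzLqZiZmHeJl2d4eJiHmquXZoe7fO7M7Eeqrd3thUNry7qomal2Z4p1eJiKearMqHQliHq83v7/2om7us3JZEiqqqiJqnV2d2iZqpt4eal1MiRqqrqZzd3siKq8zMuWRWeJh4eHd3ZnepmadoQ3hUVEVWiqmaqHq7uImrzd3LhlVVZ3dmeYd4l4p3MQZCd2ZVZ4iYd4mqermoiaq83dyoiId3qYeId4mHSGEDeVSHZkeImpiZmYmKmqiImZms3Lu7u6rczKdlZ2dlEom9t4dlZnd5vczLl3mbqYeJmHiqq93dzLzO63VEdrg2iaqphmaomXi+/ty5dqqruHiIdnmqzczMiIre3MllmpWXZVWXqpm7qZne7czKuavLmIiIqqq7qZiJiJvM7peIk2h2VGeJl1WHZXre7e3JirzLqqvLqqq7qbu6mZiLqbmEaWZmV0ZkIzMzRHvcy7mIm8zcu8u7q7u8qqqqhlZ5ypWJZWZ4RYhUM1VDJJmImZiJms3KqqvLu7yomZmHZViphYt0VWdCNlNWh2ZCSGaJmYiIrMupmsy7u5eamIdlVqp3e5VERkECQlaIh1MnZXial4ebu6qYvMy6"/>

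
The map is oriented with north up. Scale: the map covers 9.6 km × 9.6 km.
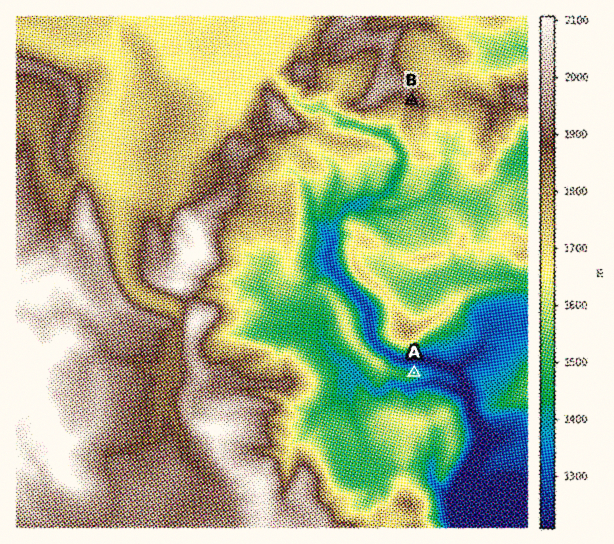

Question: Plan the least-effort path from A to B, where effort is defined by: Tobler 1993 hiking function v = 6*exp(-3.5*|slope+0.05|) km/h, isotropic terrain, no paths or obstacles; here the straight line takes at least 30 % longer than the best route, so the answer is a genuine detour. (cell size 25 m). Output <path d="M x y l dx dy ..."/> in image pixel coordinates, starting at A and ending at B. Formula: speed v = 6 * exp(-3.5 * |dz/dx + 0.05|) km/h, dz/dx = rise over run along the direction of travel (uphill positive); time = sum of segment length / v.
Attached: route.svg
<path d="M414 373l-3-2-1 0-16-8-1-1-3-5-3-3-5-3-1-2-3-3-5-11 0-8-2-2 0-2-12-24-9-10-1-3-10-9-9-19 0-5 5-11 0-17 4-8 7-7 3-1 5 0 19-10 9 0 5-2 6 0 2-2 7-13 1-1 3-6 3-2 2-6 0-52-1-2 1-3 4-3-1-1-3-5"/>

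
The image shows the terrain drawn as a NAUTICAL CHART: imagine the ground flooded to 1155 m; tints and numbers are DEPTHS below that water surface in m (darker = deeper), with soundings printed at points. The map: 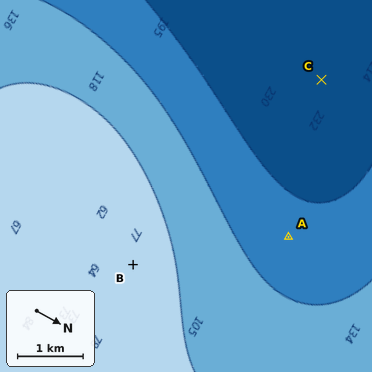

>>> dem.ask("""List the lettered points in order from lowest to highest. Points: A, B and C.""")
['C', 'A', 'B']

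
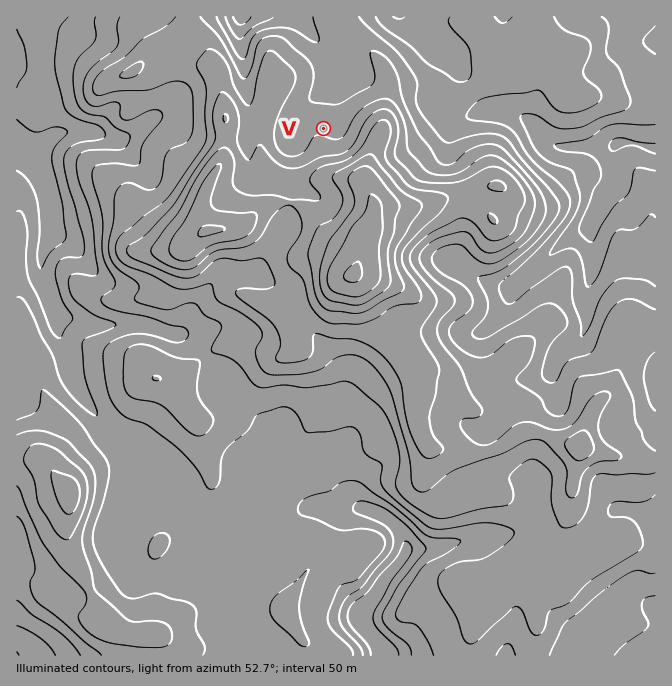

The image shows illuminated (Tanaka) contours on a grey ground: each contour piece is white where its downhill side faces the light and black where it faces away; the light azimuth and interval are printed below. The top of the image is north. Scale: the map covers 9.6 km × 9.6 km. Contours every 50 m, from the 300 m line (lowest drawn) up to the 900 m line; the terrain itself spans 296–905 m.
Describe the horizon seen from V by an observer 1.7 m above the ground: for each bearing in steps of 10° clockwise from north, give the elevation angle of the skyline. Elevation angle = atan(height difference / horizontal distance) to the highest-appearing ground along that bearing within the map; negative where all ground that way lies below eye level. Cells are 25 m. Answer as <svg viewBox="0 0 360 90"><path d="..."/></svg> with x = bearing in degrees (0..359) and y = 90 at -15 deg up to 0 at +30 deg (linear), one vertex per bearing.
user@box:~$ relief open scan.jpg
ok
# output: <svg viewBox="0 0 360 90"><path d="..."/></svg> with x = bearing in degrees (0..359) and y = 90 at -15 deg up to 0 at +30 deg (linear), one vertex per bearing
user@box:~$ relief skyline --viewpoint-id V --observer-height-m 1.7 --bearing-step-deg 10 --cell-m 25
<svg viewBox="0 0 360 90"><path d="M0 65l10 0 10-1 10 0 10-1 10 0 10-3 10-7 10-6 10-5 10-2 10-1 10-2 10-4 10-3 10 1 10 2 10 2 10 2 10 3 10 5 10 3 10 1 10 0 10 1 10-1 10 3 10 0 10 0 10 1 10 0 10 1 10 1 10 3 10 3 10 4"/></svg>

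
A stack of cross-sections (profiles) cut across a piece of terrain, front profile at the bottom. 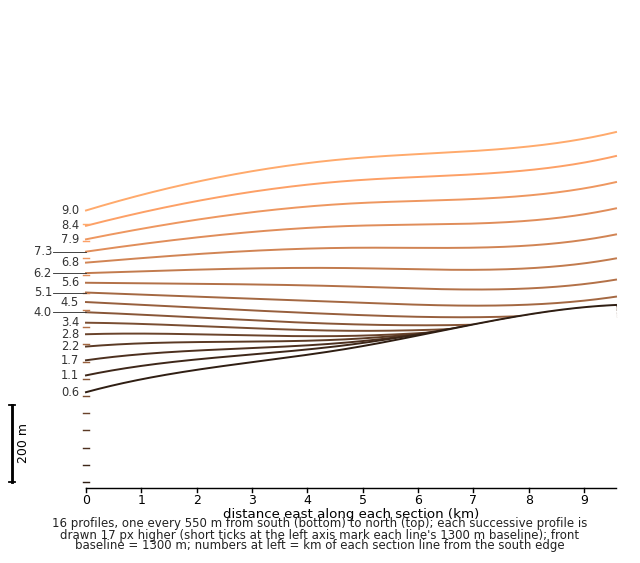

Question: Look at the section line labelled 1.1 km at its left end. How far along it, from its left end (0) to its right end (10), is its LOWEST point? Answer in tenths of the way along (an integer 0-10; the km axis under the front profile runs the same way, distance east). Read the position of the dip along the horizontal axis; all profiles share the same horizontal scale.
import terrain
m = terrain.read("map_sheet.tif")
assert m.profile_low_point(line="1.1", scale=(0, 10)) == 0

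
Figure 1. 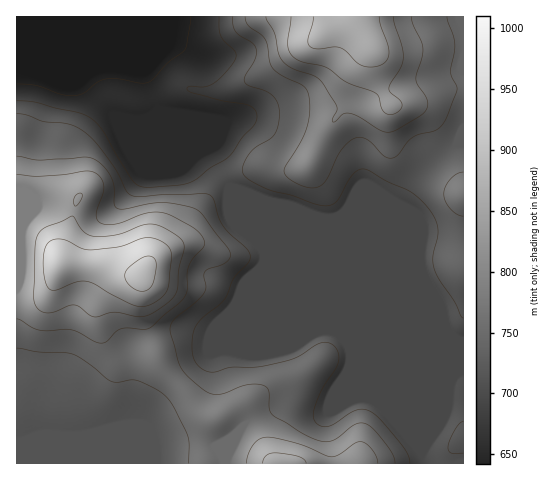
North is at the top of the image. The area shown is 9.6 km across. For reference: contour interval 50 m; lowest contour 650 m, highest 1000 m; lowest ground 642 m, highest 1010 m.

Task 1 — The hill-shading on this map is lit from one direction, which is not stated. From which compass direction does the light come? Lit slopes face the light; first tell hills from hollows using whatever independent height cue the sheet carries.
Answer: NW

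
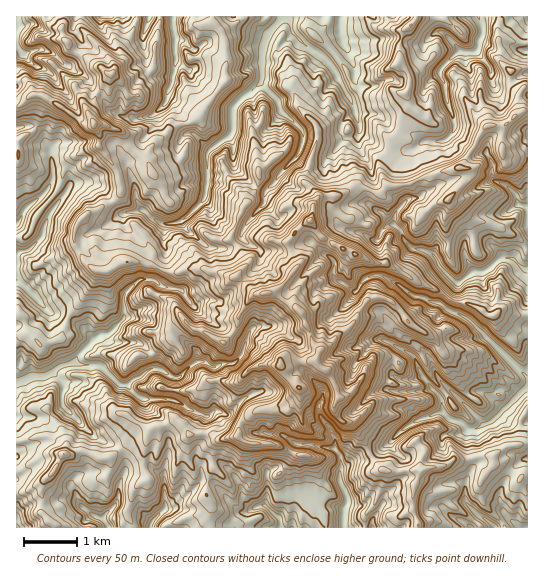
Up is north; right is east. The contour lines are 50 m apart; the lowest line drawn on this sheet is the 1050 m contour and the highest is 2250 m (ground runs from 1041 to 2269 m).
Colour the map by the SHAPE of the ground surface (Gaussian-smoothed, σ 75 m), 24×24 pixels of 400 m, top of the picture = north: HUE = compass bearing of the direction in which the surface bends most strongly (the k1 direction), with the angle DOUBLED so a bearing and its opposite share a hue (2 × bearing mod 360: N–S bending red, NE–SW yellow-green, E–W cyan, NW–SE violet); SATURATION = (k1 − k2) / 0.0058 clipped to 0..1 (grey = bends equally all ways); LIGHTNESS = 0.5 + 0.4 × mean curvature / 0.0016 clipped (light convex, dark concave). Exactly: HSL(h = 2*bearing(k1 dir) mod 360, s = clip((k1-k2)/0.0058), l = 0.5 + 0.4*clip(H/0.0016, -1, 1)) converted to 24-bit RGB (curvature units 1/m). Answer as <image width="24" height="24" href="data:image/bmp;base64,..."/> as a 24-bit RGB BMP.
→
<image width="24" height="24" href="data:image/bmp;base64,Qk32BgAAAAAAADYAAAAoAAAAGAAAABgAAAABABgAAAAAAMAGAAATCwAAEwsAAAAAAAAAAAAALDx00OvUisjHehInFS5i5MeTB0M93HLVsHR2oLyIQaCN0DE9ZSNLgqumwtSoDxA94kq1kZTQvOumbkejyTq+tBqUJNIdeyktPVPCtMRjYB9OrH6xHJSg3Z6cWJfEJW9GnMV+rTc9sz5GG1RJkbyDY4JkytCPEwgryMBlJE4359eyNEdjW7K+1Em2NTl2rcmgSYSQ883QLDhUVY5XwbZLP6BVvCiVol/HR6hr0NVxkjBPJXKcvnRVa25EecpGCgsz3cXXo7zatZHkt33XOp1TO7mgomi1hcijb41KS7OE4srxjqXazmq7b1WduqKCRzecf0dvkT5FvqV4hozgp/T5gv9jzwBUWBFVS+YuIyF5z5VLMsyE1qzqZlTO3r7WvlGzjX64ZKeIdcF3Ow0bjotSda6mz6jaaafJkLPmhYHm+9DQfWgMMQQCxOyZKQB02uqza7FgEDkUEqIj6ZK6gFYcHy4Va4NMxY5xYE68rNyOLAcqkbvG1OjrisrWixpg1XQNPBcGGCkKONdF5tb1w5Tl1eijPAB5gPZ4nIPpj5TcbSbNAG0C8w0B3Uo/JHRTrMxhOWo20ph4Gy9mdLiJvJEjMwAA/teeNlT/7tjzaFjf0uhdHCYNi2gn7/TXADBL+8zxLakwJmifRtl/YQpJsXkYXMpKipxWNYNbb0Q4TnskJ5FBjGcfkhNt78iBHzECeXEBDF4AMTACkiP3wpLw2vHiuBXG1PfjGkFy+tHbKjC5XA+koypmxuXAfp2hfK7FeRVMgZTA0b7kicPGHJShTIXF2DcrxEfX1+m8WBlm1/TzAjs+W6JX2suiexU167isiokkG04MVgYKOw4UjeefWs11cabSMgEZkOCUlNKVUEeC0XxzdjFYEFYoLsTVuVvK5pSzwOb8iSJZ73d3CikMMCES0/W5Fj4w9c/odF27Rzis1Pfxg7bi6JfUMgEav+vAXYigzamATR82qXxsm1tbjtV0LQ6oSt2/zfPAKgkXdIFA2H6MlnjLaNPVoeCfzpHXCFNQ9q3Sxvf3kUcWMQwCKwDr1O/34JHYRlnBdx4rX4h7j2OAu4OBxr56BS4UWkECbSMIXbSNlKjQa9q7gp3F2WOLrrNOMFkZky0CETMAMQwCXv/E0vf5MRACNV0V5tCoRTNXL3G0p2W/bFaXsd3MyKXdxsLum9Dtc2vAstjeSWyhyJuCMxxPm7Fa6K25Ygxu89vK0d/6z+38Vba/LwQg6PnRzBl2CnIOei4oRi3lH0BW59e9VJNZaIZ3lmBZWZ7Bea3HvBdcO0feGa9Hynbbg4rllz0jf/v3ZNc7NSEK9cQxPQARGnVvwuBUetY0lTySkt/DzNgzFU16kbHG6MDSN28uZq8kMgYKHkYGHs5WViRM88ZOIZdAVyM39trLaS9oaVm6t5rZIAAz3NnylD3LyMl5RpZvMr1xph6vTp0+jcQlJF5ArJxW5n6oVSWfjsan0OTnCTNFilui7uvdBEFXnJHEhdhs0ovizGe3iiW747PYCD8ZpCu179zgV5C0obTYKgkincOPO1qJlkdGYFsyotRzWSuGuNe5o499HhxmOdFMhyB39tfHAjEl7+nCKkRBsY6DXTikk9KDlWrVoJDc4IXW5sC6MgEaYMx20NqlNi1TlW20xnOzac54TamiuKiIsVKKQC+MOvNhNRtk59Oo87L0AJJXLZQ4aaxXgzKBqHNbS3VQSIZOgEuF6YZlWx3uw9Da5XI2WDVCPSAi0+yjdbvmdqjZkWfK0kaO2yQ4HqpwIEpub+Y/4LuSKQAz7vDKNZCXSihvxZOJl11ilbQ/DTQ73YyNduzYaj4uw3SEZmS/er714vXULw4QeWUZBi0XvU6E4MPGlIBGC5qf9M7RMQIx0/jgtniJPSJwkHVChV9Lg8WOqNerHwkskdqbPUCT99Tlx8ztiLfiyyCcsytpyXhls+XapXu/FExmpnGu7bjHG3RKWE4HUGPZlcCFaLJeWhRdTJ+hWMZr2uGQLsh9Dye4zeeDHw0x4uqtyCos2gQvXkEKRq3R3u/cTk2RzHd0CB5XdkcqztWkiHrGEBM/u9iqfp6xcyFWQNXNY22/5JTKjd6LdhVxSe6V4kWMYgudnuKQdABceQ0GyvbpWc6EsoVRjzqR67qaCAo0wsArydCDp2pcHSpOsdWPRxQfWuB0WTJuUVU5k68/rZU13orLQQUoAzAa5uq4i1o4HzlqjaXhldU4acJEjTxD32+Y+NNAFQk61+PpktGeyHi9RW+VMXaEcNV3rn9wPzZzhI3HgbLW9dbZHhuah/K+IhFtxNmRYH5X"/>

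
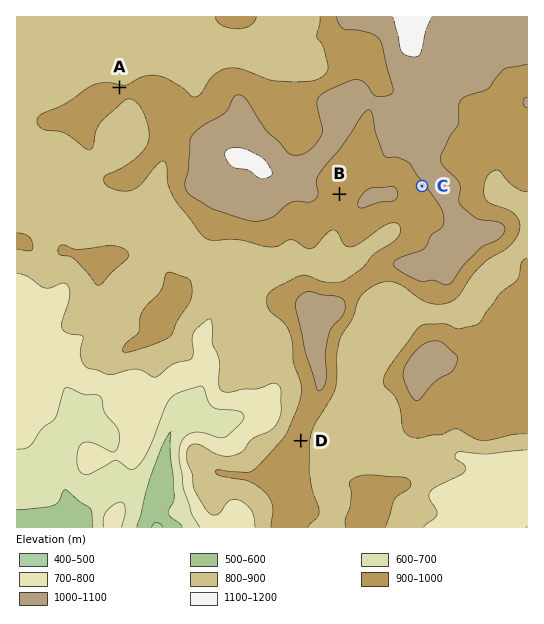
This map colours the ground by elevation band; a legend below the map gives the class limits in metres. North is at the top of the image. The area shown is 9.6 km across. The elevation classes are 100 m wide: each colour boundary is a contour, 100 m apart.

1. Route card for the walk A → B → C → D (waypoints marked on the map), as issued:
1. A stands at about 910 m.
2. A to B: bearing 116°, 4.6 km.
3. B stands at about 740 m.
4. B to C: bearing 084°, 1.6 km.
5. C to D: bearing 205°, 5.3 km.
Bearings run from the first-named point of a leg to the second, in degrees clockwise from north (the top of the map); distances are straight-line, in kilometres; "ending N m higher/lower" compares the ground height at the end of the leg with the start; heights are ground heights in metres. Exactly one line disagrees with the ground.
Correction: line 3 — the height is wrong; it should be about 940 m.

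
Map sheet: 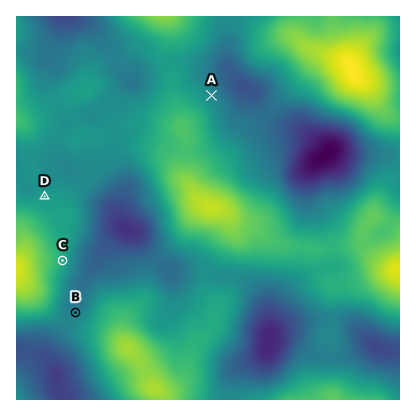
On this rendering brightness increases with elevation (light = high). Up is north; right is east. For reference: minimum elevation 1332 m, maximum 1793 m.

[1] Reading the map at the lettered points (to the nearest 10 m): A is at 1550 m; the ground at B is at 1530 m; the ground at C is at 1610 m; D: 1580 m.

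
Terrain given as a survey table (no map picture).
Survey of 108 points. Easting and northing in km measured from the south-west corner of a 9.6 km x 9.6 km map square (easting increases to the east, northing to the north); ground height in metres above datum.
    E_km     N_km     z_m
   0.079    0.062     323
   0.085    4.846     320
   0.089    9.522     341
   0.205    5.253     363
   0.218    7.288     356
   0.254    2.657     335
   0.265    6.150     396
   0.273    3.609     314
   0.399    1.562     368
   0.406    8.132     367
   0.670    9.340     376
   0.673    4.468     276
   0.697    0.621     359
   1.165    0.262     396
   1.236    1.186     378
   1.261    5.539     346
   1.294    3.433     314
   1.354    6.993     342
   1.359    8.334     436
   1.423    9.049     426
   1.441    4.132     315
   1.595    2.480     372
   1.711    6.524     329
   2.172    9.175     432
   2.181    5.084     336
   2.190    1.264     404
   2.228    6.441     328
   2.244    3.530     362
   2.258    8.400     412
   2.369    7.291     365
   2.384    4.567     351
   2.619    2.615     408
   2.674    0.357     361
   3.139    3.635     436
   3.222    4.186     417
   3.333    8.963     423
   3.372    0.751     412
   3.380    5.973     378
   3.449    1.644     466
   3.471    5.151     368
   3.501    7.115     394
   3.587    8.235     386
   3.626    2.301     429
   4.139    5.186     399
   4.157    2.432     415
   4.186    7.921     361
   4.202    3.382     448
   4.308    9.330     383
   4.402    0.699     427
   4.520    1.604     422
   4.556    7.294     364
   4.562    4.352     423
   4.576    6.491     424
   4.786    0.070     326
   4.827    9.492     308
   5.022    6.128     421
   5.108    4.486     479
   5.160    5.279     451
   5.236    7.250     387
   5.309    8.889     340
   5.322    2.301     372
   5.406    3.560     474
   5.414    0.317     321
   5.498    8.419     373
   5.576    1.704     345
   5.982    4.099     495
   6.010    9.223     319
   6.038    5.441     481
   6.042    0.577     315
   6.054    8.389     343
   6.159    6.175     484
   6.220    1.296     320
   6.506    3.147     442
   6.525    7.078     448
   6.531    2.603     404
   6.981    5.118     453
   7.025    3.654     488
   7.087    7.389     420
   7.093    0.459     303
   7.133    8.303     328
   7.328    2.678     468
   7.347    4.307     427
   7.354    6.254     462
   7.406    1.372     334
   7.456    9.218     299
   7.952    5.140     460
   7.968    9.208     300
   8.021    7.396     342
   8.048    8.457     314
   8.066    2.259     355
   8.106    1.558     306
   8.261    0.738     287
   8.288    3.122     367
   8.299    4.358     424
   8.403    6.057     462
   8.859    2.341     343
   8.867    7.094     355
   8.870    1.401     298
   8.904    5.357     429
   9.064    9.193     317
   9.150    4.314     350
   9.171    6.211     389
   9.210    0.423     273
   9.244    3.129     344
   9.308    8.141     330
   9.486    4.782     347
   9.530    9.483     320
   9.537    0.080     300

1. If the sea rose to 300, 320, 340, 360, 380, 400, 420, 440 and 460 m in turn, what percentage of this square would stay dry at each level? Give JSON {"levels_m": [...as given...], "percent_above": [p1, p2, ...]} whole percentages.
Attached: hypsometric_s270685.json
{"levels_m": [300, 320, 340, 360, 380, 400, 420, 440, 460], "percent_above": [95, 85, 74, 62, 50, 38, 27, 17, 10]}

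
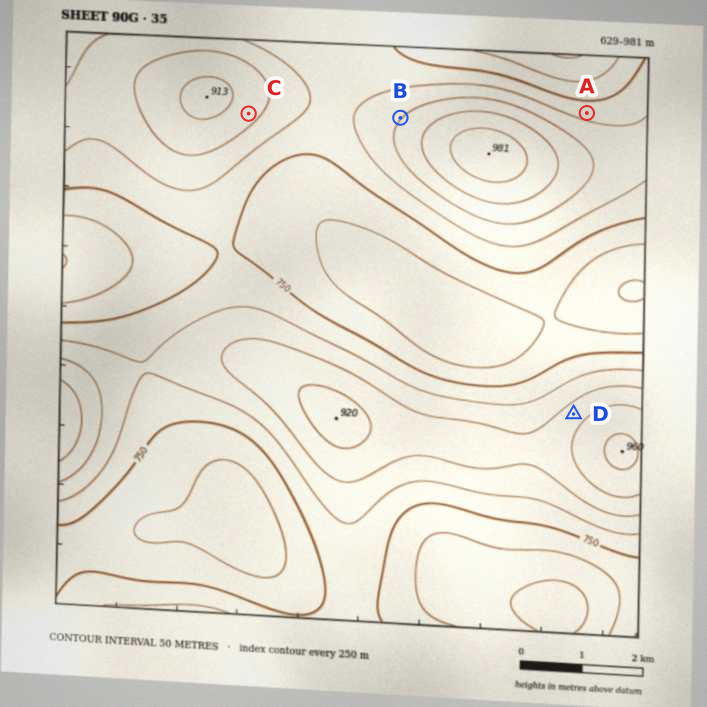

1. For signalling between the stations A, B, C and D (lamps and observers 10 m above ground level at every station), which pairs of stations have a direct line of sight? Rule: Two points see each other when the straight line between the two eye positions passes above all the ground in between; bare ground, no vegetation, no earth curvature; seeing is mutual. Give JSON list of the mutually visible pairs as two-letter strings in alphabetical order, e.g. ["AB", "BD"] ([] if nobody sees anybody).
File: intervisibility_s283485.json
["BC", "CD"]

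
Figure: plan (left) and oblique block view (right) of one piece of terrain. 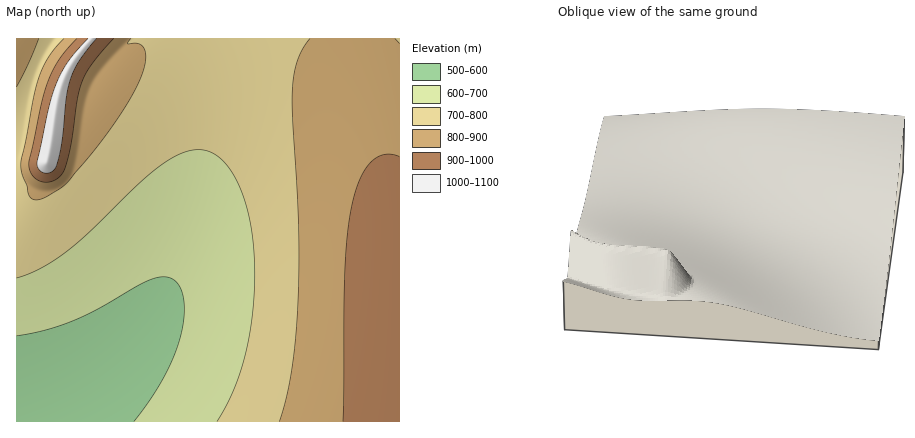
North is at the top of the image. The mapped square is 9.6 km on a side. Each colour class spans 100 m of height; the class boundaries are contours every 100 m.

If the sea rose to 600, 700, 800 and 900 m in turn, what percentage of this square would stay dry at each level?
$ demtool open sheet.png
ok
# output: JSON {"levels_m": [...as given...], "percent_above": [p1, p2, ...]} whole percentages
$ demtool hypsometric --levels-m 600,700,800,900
{"levels_m": [600, 700, 800, 900], "percent_above": [88, 66, 36, 13]}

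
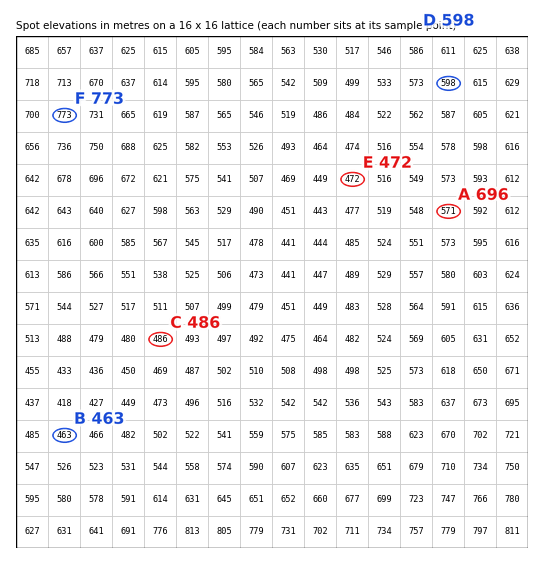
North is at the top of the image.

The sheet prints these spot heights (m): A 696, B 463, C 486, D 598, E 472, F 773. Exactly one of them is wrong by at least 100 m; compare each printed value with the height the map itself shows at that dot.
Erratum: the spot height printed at A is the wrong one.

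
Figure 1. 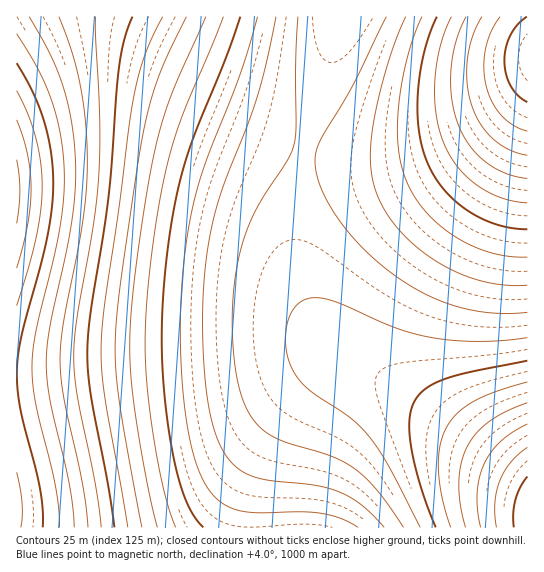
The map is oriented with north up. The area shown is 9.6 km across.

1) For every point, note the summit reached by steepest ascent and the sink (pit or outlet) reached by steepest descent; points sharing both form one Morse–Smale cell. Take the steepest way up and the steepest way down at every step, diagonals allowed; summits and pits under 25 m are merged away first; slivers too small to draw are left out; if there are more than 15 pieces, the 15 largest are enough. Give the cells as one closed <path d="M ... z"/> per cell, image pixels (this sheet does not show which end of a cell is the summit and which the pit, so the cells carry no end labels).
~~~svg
<path d="M341 16l-325 1 1 358 209-12 76-14 21 0 21 6-19-17-14-25-12-36-6-35 0-32 7-44z"/><path d="M527 16l-185 0-35 123-10 40-4 31 0 32 7 40 11 31 14 25 16 15 60 35 40 27 68 49 18 16z"/><path d="M323 349l-21 0-55 11-37 4-193 11-1 152 235 1 2-29 7-29 11-27 13-24 24-32 19-18 14-6 18 2-18-10z"/><path d="M351 363l-14 1-16 11-25 27-16 24-15 29-8 24-5 31 1 18 275-1 0-46-7-8-116-82-31-19-11-4-1-3-1 2-2-3-2 1z"/>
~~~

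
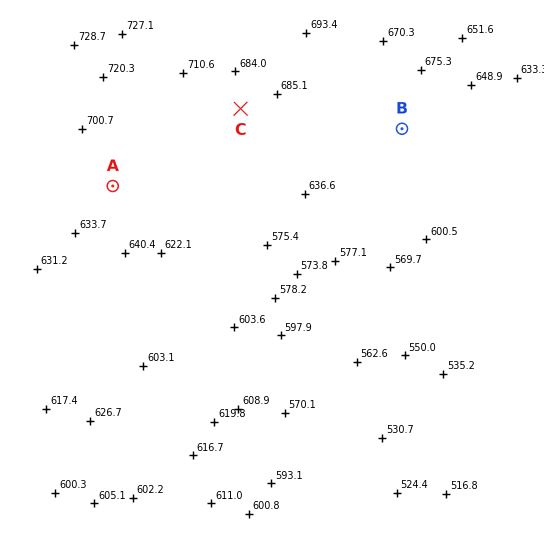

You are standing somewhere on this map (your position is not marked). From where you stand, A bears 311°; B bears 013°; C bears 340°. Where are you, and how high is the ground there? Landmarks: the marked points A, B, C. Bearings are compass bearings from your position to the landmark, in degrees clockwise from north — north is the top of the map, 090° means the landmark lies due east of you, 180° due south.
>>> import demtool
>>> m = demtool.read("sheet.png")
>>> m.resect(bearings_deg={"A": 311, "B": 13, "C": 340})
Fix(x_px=342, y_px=386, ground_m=555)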